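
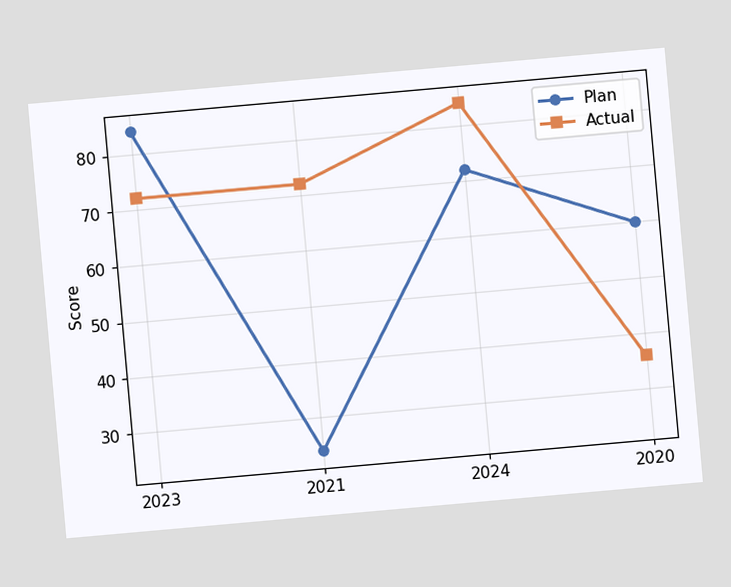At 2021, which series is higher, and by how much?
The chart is tilted about 5° counter-clockwise. At 2021, Actual sits above the other line by 48.

Actual, by 48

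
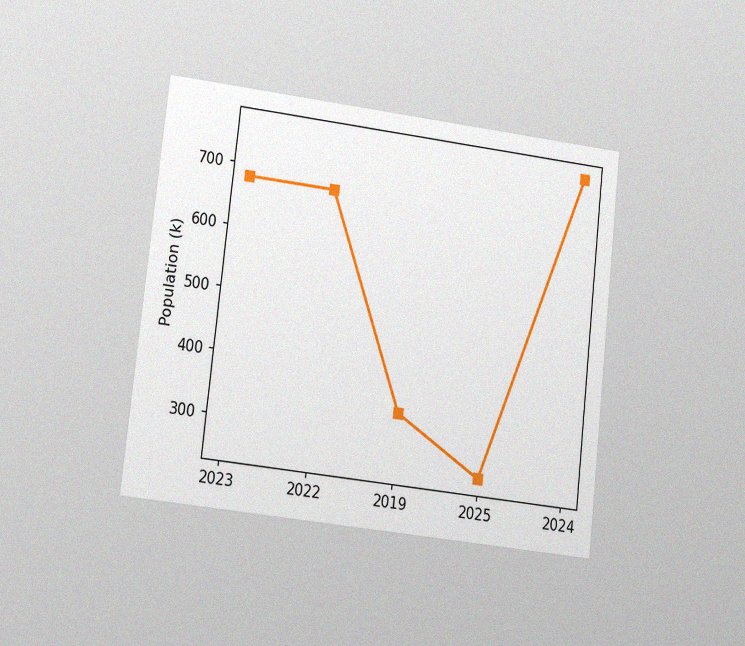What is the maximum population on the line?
The chart is tilted about 6° clockwise and viewed at a slight angle, with some photo noise. The highest point is at 2024, and reading across to the y-axis gives 765k.

765k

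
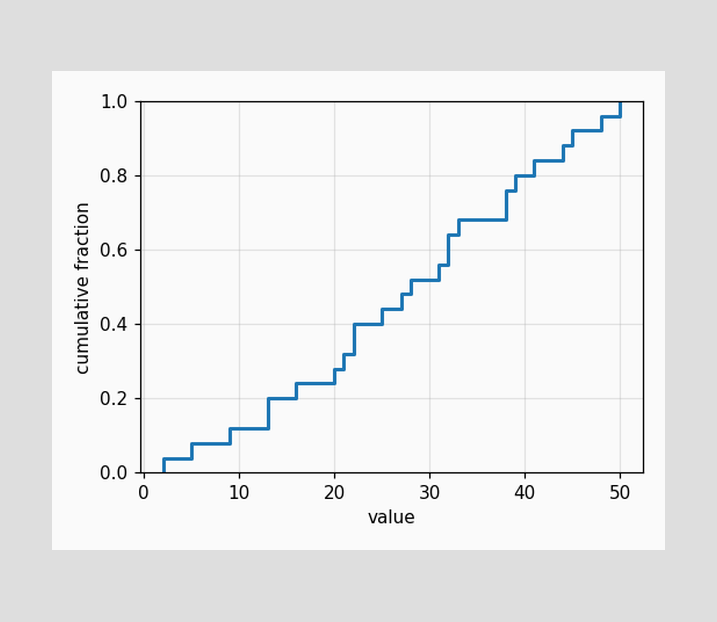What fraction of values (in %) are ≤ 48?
96%

At x=48 the ECDF step is at 96%.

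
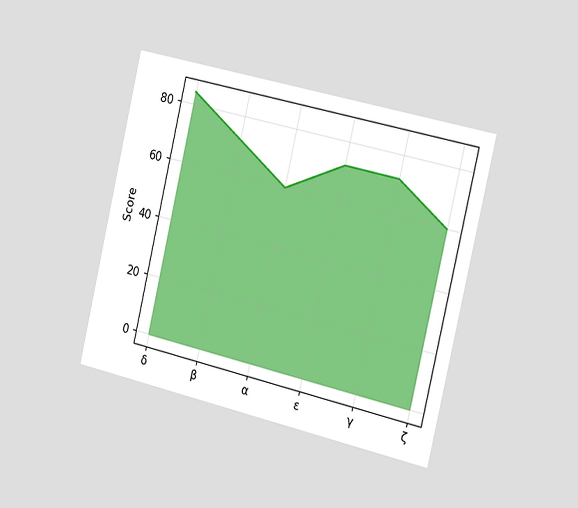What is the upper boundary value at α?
The chart is tilted about 13° clockwise and viewed slightly from the right. At α the upper boundary is at 60.

60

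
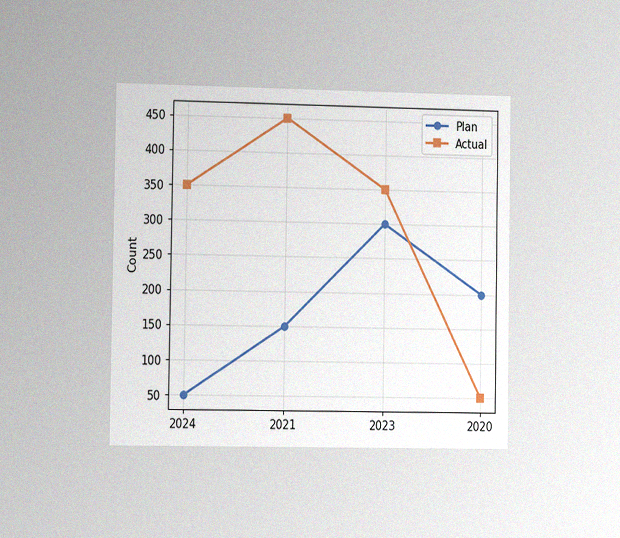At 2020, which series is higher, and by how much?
The chart is viewed slightly from the left, with some photo noise. At 2020, Plan sits above the other line by 150.

Plan, by 150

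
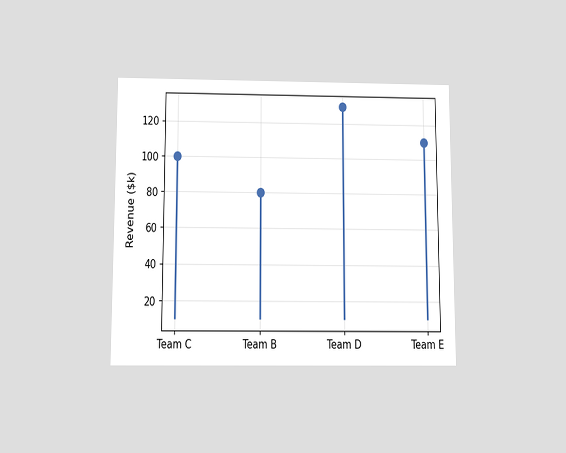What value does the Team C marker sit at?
$100k

The chart is viewed slightly from below. The Team C marker sits at $100k.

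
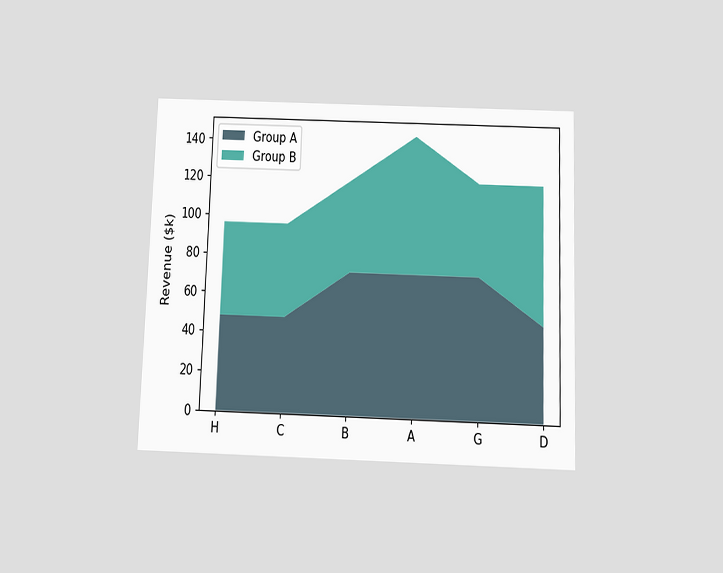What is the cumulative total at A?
The chart is viewed slightly from below. The stacked total at A reaches $144k.

$144k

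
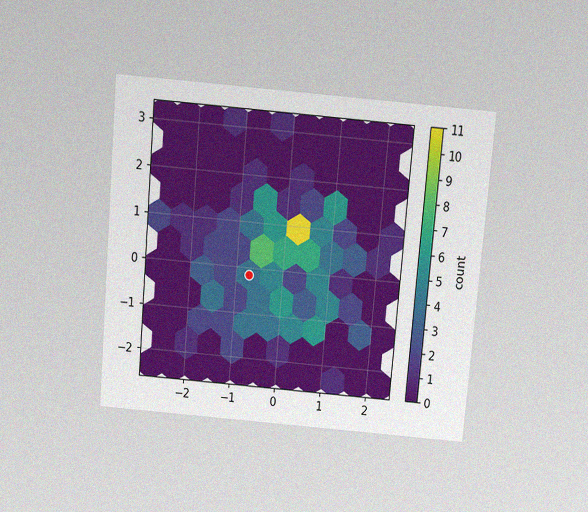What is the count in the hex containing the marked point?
4

The chart is tilted about 5° clockwise and viewed slightly from above, with some photo noise. The marked hex reads 4 on the colorbar.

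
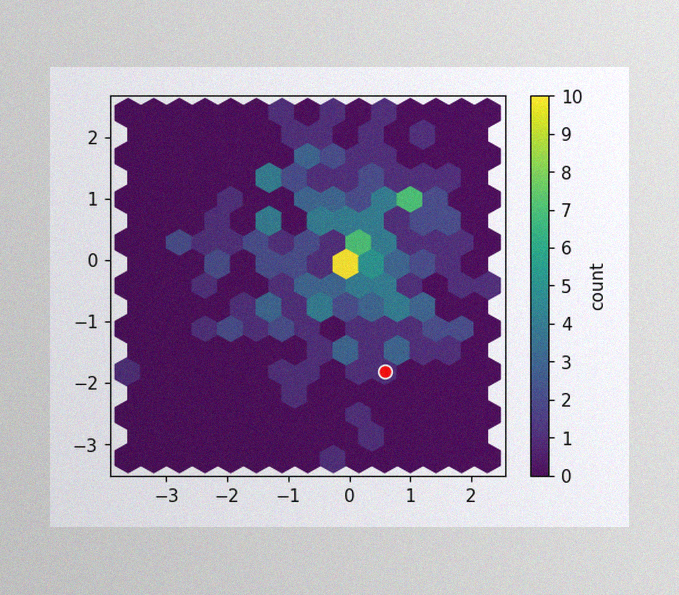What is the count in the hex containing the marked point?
1

The image has some photo noise and uneven lighting. The marked hex reads 1 on the colorbar.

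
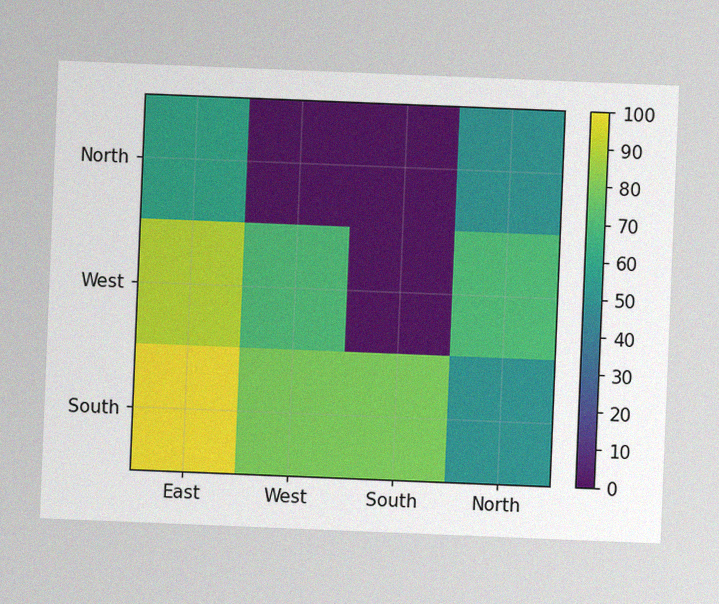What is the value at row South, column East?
100

The chart is tilted about 2° clockwise, with some photo noise. Matching cell (South, East) against the colorbar gives 100.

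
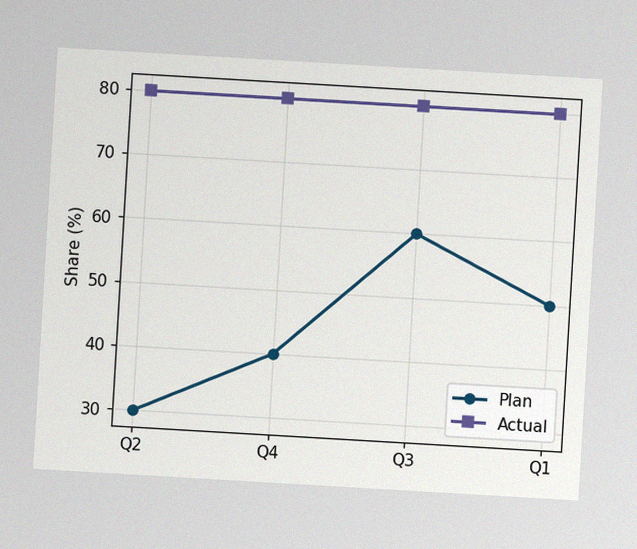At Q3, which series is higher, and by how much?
Actual, by 20%

The chart is tilted about 3° clockwise, with some photo noise. At Q3, Actual sits above the other line by 20%.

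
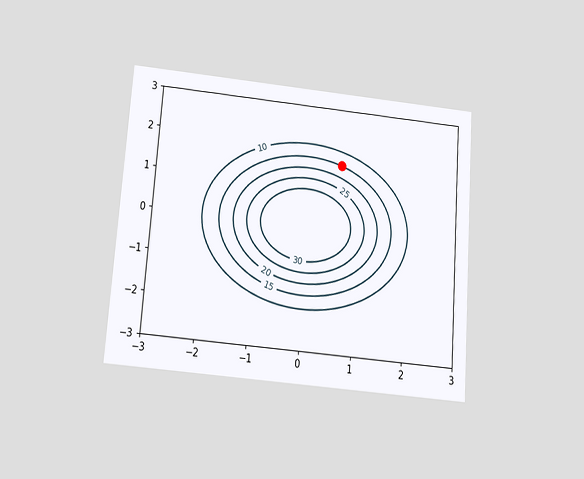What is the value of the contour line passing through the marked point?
15

The chart is tilted about 4° clockwise and viewed slightly from below. The marked point sits on the contour labelled 15.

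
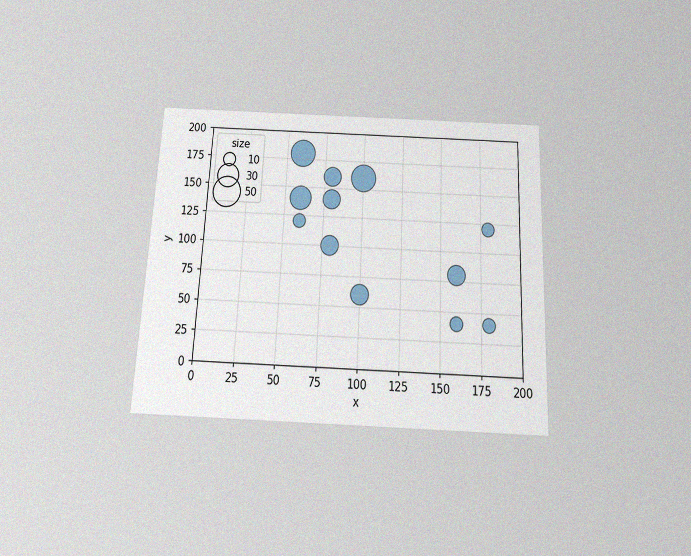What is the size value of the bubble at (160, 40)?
10

The chart is tilted about 3° clockwise and viewed slightly from below, with some photo noise. Matching the bubble at (160, 40) against the size legend gives 10.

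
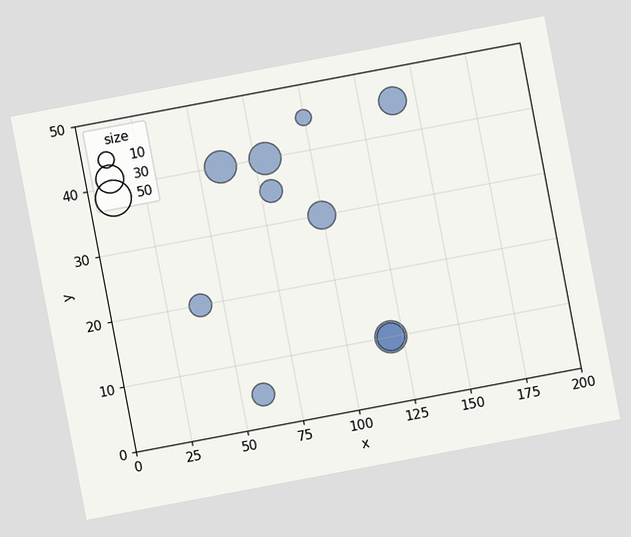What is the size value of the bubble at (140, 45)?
The chart is tilted about 11° counter-clockwise. Matching the bubble at (140, 45) against the size legend gives 30.

30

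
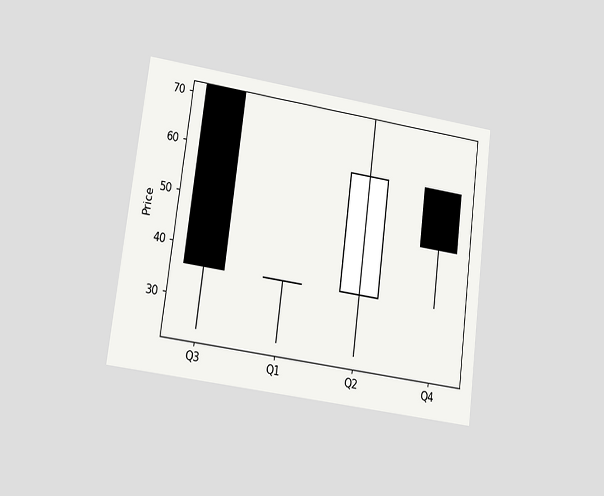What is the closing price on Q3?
The chart is tilted about 7° clockwise and viewed at a slight angle. The Q3 candle closes at 36.

36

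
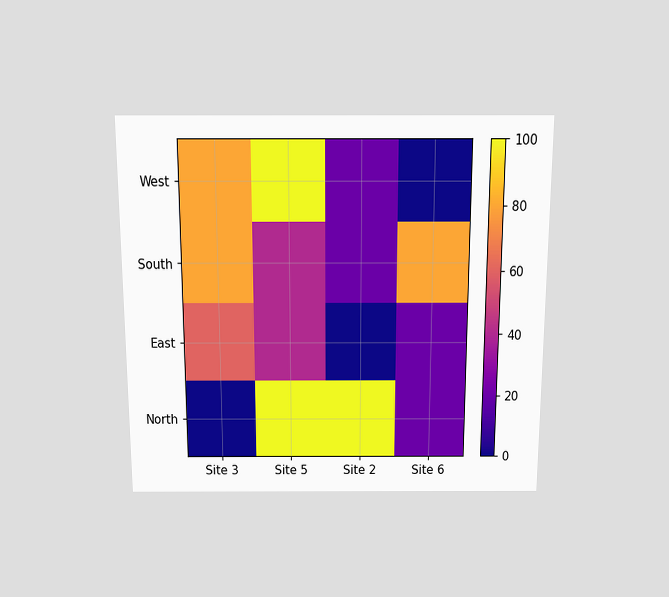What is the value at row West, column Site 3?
80

The chart is viewed slightly from above. Matching cell (West, Site 3) against the colorbar gives 80.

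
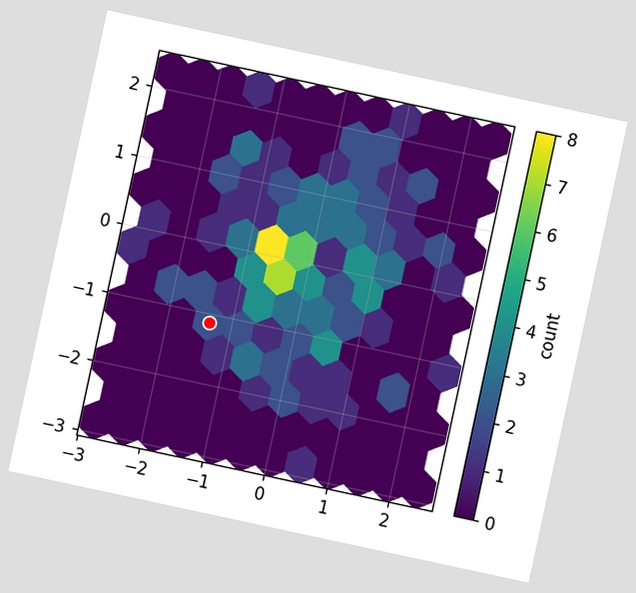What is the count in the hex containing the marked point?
The chart is tilted about 12° clockwise. The marked hex reads 2 on the colorbar.

2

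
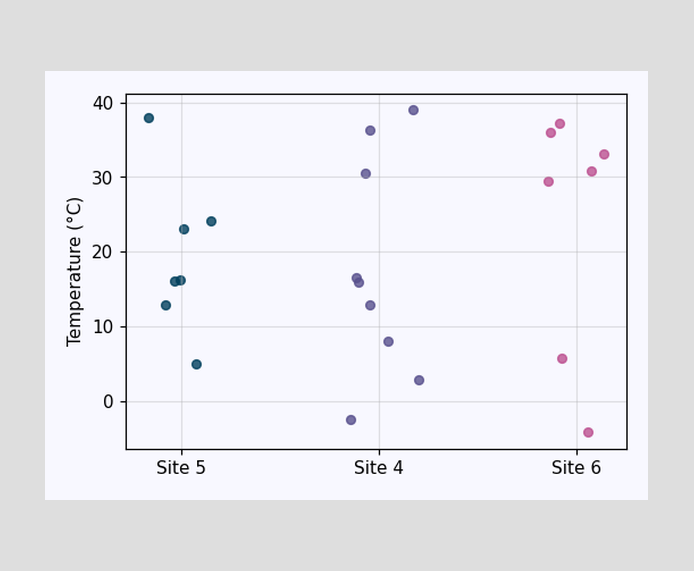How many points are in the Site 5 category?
7

Counting the markers in the Site 5 column gives 7.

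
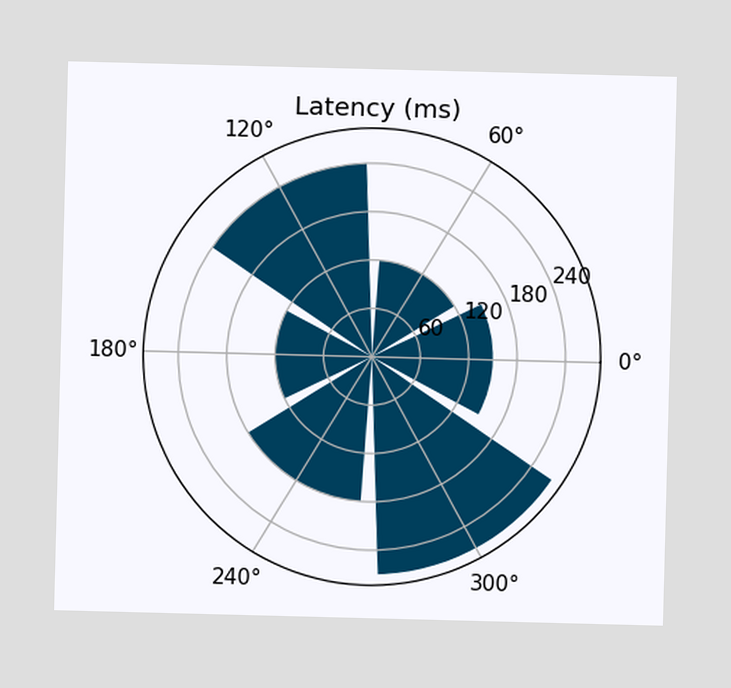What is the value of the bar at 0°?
150ms

The bar at 0° reaches 150ms on the radial axis.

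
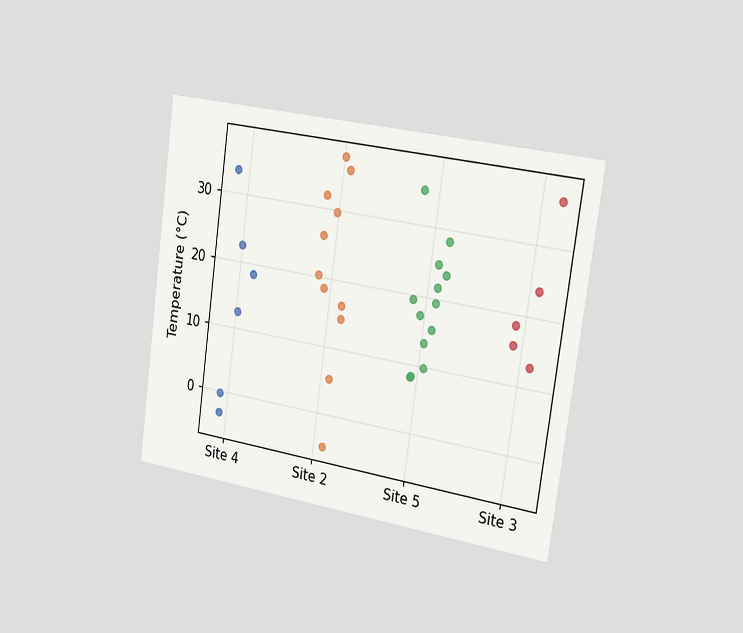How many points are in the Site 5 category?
13

The chart is tilted about 8° clockwise and viewed slightly from the right. Counting the markers in the Site 5 column gives 13.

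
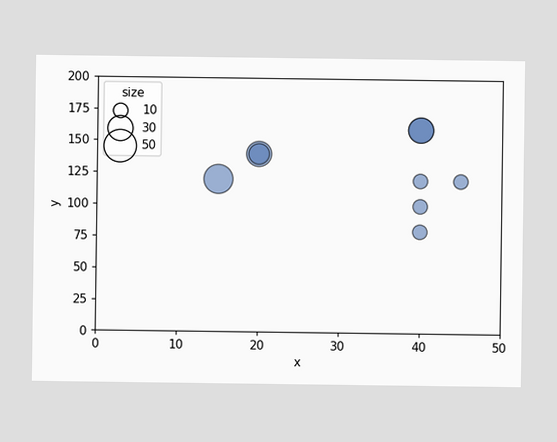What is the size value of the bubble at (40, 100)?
10

Matching the bubble at (40, 100) against the size legend gives 10.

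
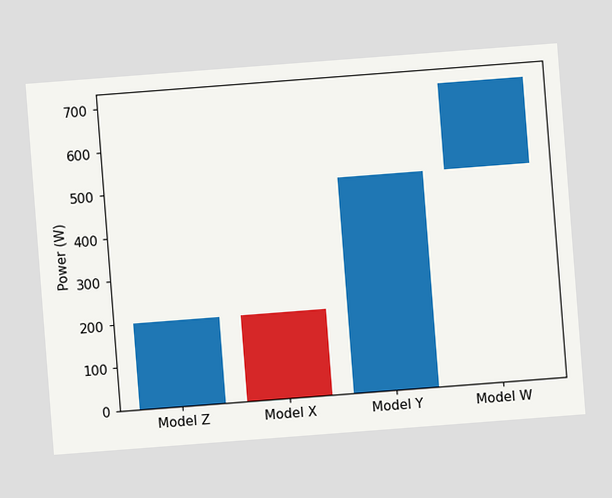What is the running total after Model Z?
The chart is tilted about 4° counter-clockwise. After Model Z the running total reaches 200W.

200W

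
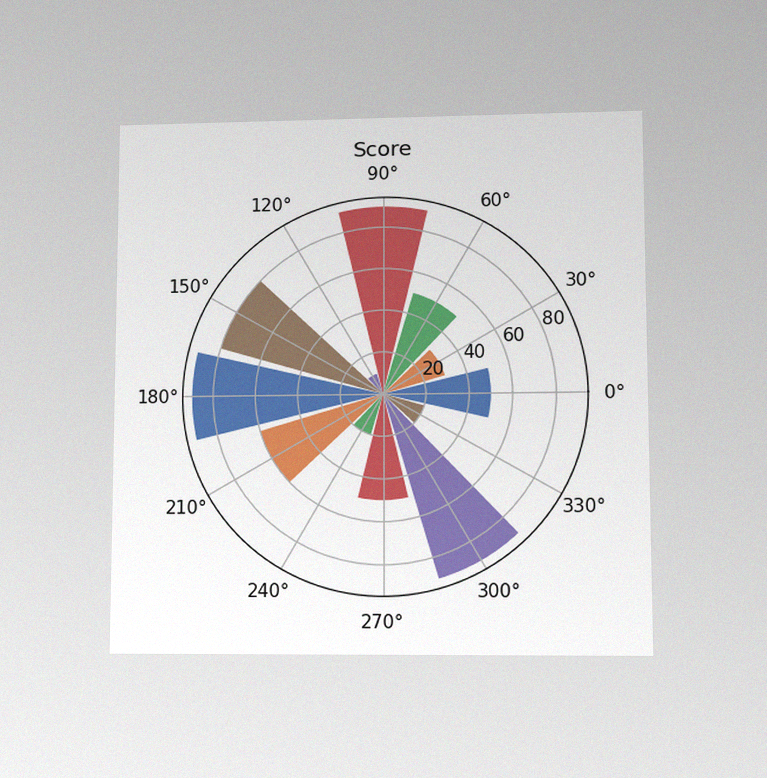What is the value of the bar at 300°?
The chart is viewed at a slight angle, with some photo noise. The bar at 300° reaches 90 on the radial axis.

90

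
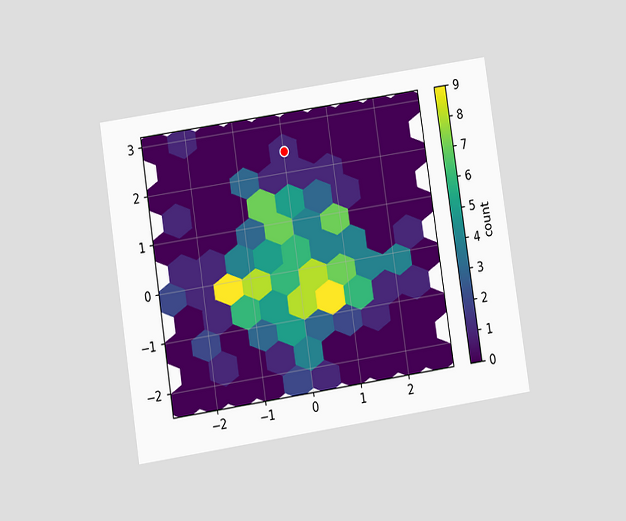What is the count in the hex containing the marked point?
The chart is tilted about 9° counter-clockwise and viewed at a slight angle. The marked hex reads 1 on the colorbar.

1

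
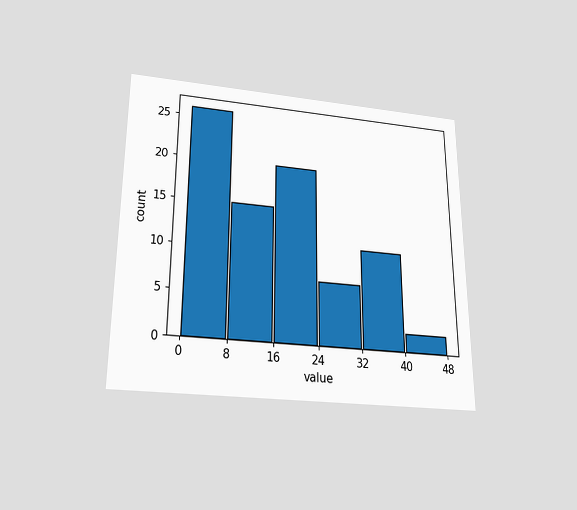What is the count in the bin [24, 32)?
The chart is viewed slightly from below. The [24, 32) bin has height 7.

7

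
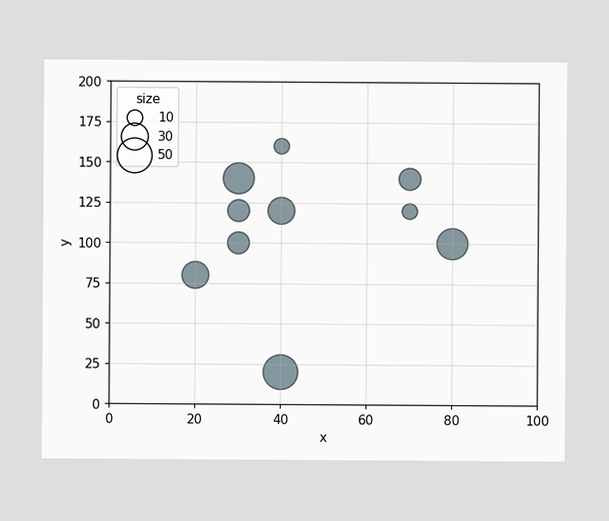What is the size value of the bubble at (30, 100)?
20

Matching the bubble at (30, 100) against the size legend gives 20.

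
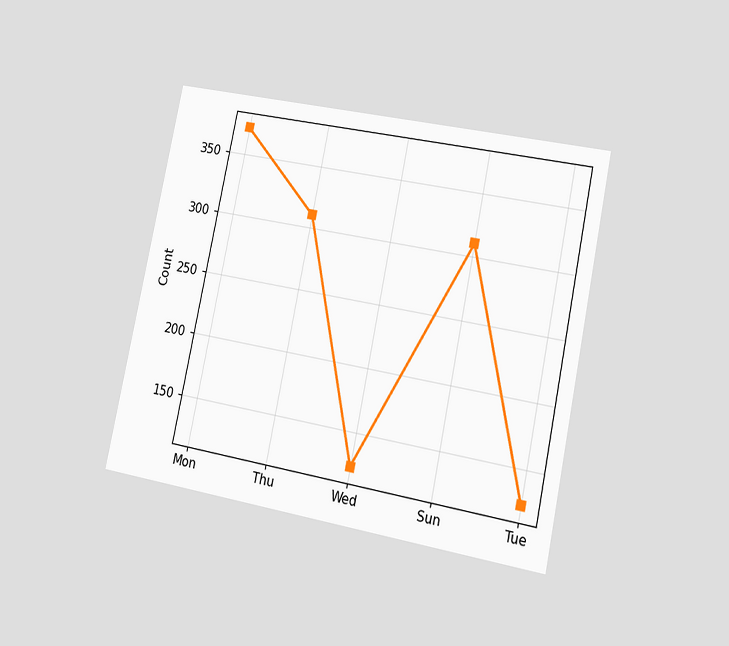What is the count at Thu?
310

The chart is tilted about 12° clockwise and viewed slightly from the right. At Thu, the line is at 310.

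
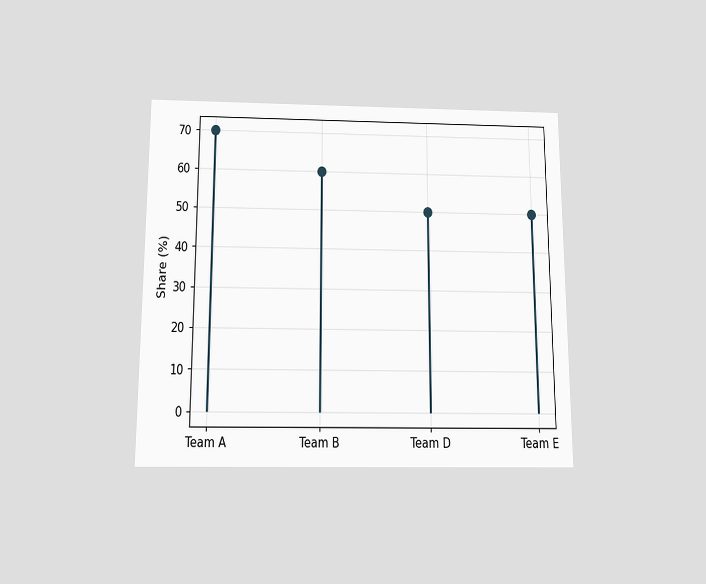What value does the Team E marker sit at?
The chart is viewed slightly from below. The Team E marker sits at 50%.

50%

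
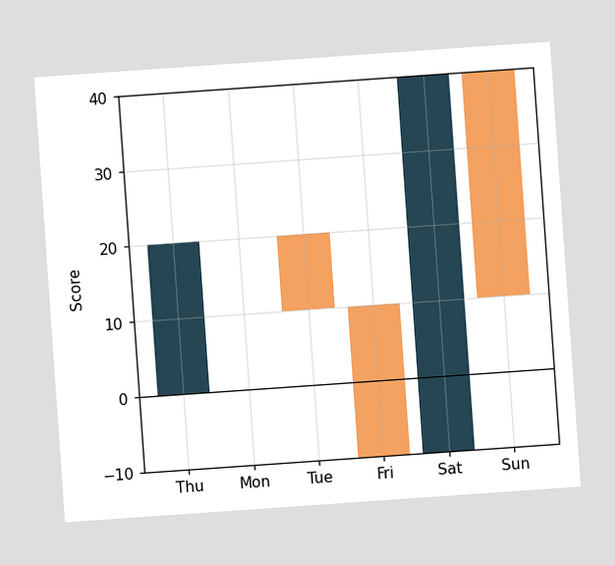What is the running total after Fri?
-10

The chart is tilted about 4° counter-clockwise. After Fri the running total reaches -10.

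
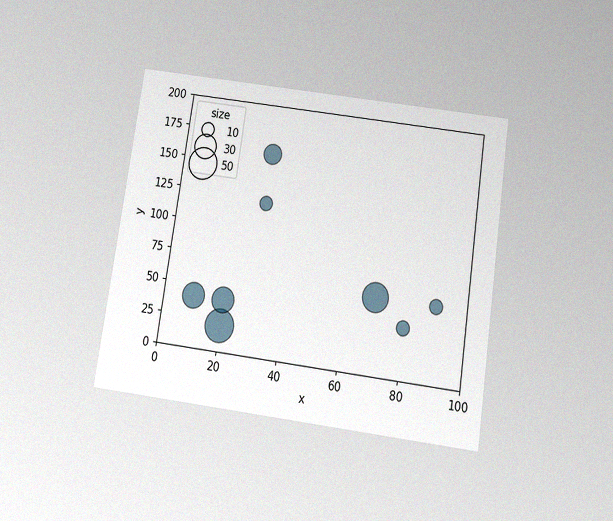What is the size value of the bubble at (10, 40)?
The chart is tilted about 8° clockwise and viewed slightly from below, with some photo noise. Matching the bubble at (10, 40) against the size legend gives 30.

30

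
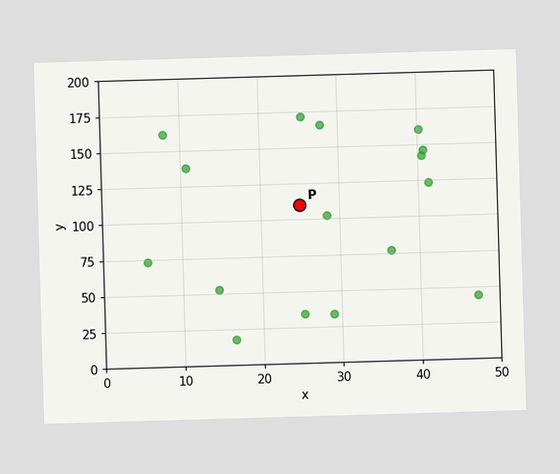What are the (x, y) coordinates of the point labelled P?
(25, 110)

Following the gridlines from P to each axis, P sits at (25, 110).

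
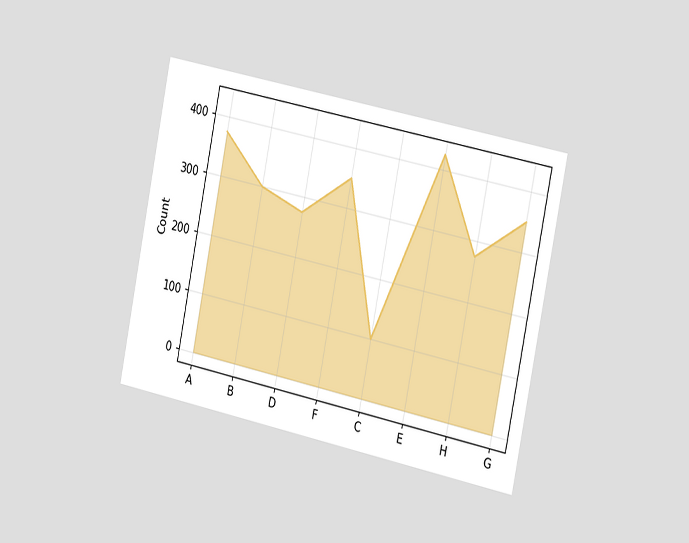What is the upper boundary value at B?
300

The chart is tilted about 12° clockwise and viewed slightly from the right. At B the upper boundary is at 300.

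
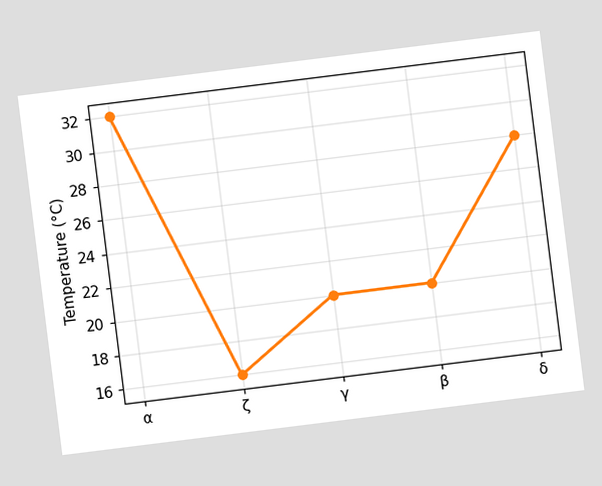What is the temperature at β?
20°C

The chart is tilted about 7° counter-clockwise. At β, the line is at 20°C.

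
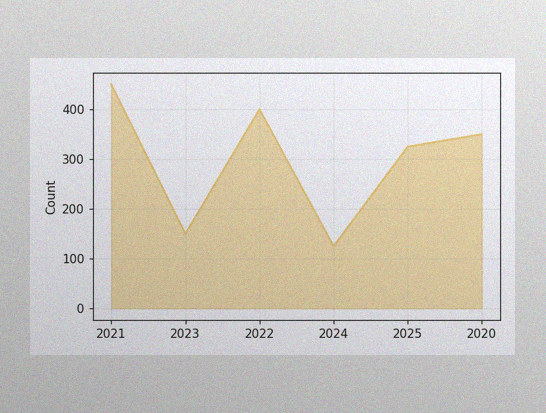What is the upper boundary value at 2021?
450

The image has some photo noise and uneven lighting. At 2021 the upper boundary is at 450.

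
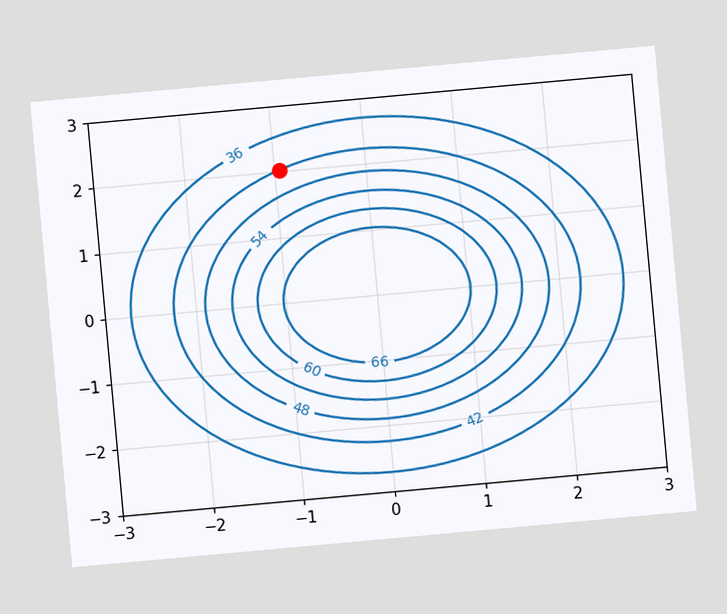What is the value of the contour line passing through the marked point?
42

The chart is tilted about 5° counter-clockwise. The marked point sits on the contour labelled 42.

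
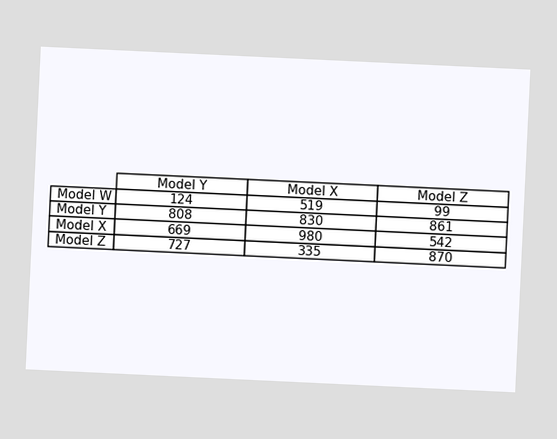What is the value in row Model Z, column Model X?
335

The chart is tilted about 3° clockwise. The (Model Z, Model X) cell reads 335.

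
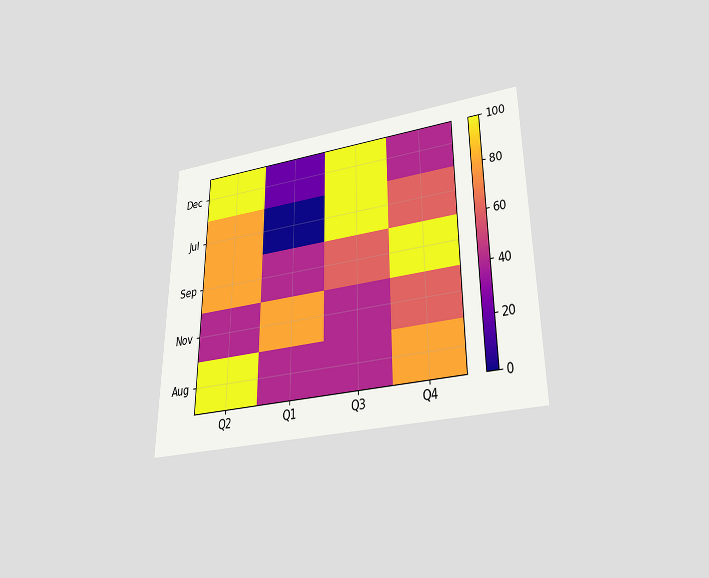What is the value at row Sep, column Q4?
100

The chart is viewed slightly from below. Matching cell (Sep, Q4) against the colorbar gives 100.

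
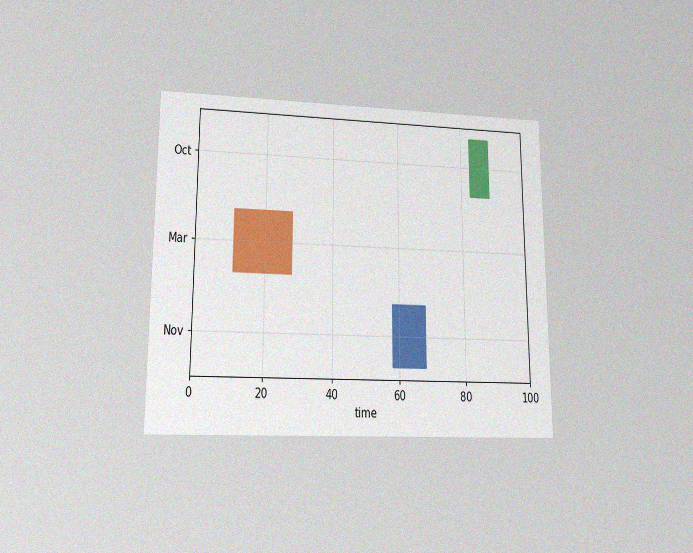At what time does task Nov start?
58

The chart is viewed at a slight angle, with some photo noise. The Nov bar begins at t=58.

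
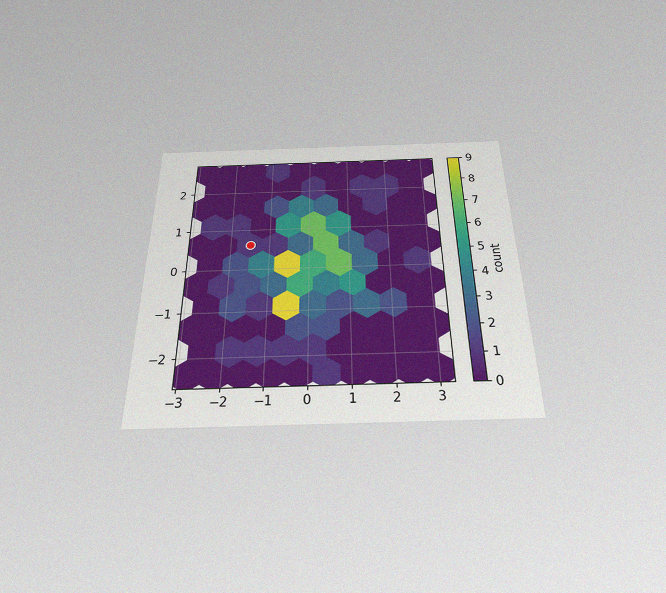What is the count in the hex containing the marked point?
1

The chart is viewed slightly from below, with some photo noise. The marked hex reads 1 on the colorbar.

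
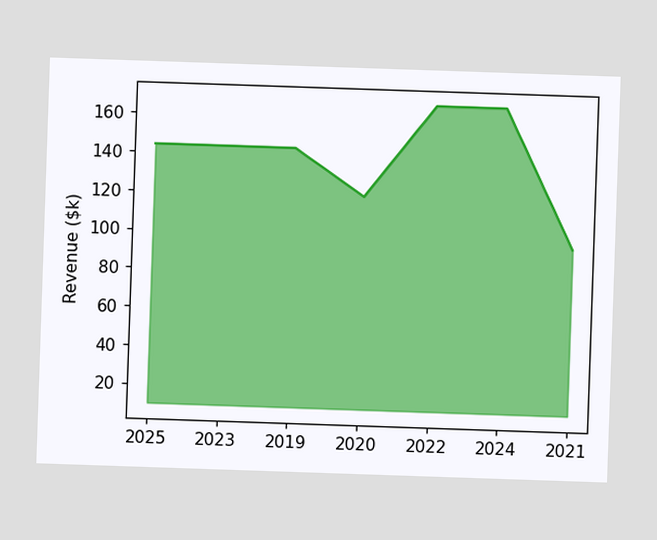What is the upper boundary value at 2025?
At 2025 the upper boundary is at $144k.

$144k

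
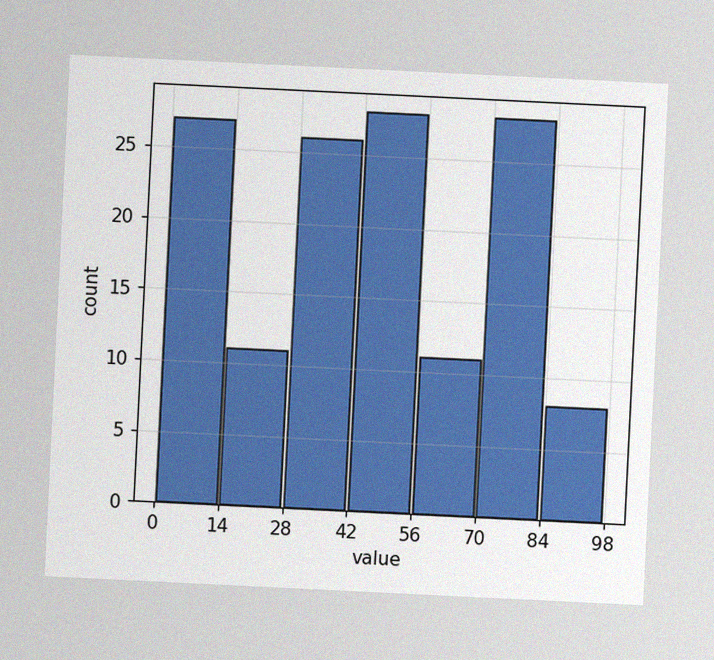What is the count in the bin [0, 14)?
The chart is tilted about 3° clockwise, with some photo noise. The [0, 14) bin has height 27.

27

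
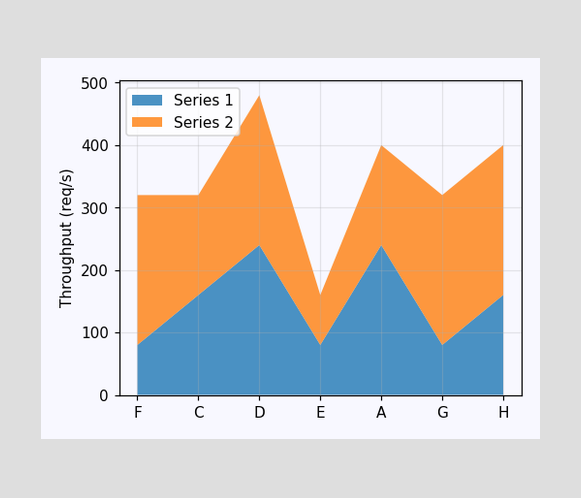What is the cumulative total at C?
320req/s

The stacked total at C reaches 320req/s.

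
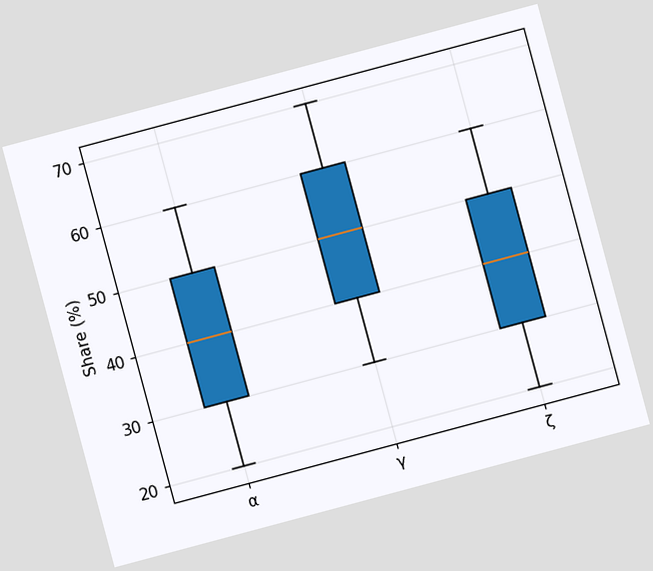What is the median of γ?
50%

The chart is tilted about 15° counter-clockwise. The median line in the γ box sits at 50%.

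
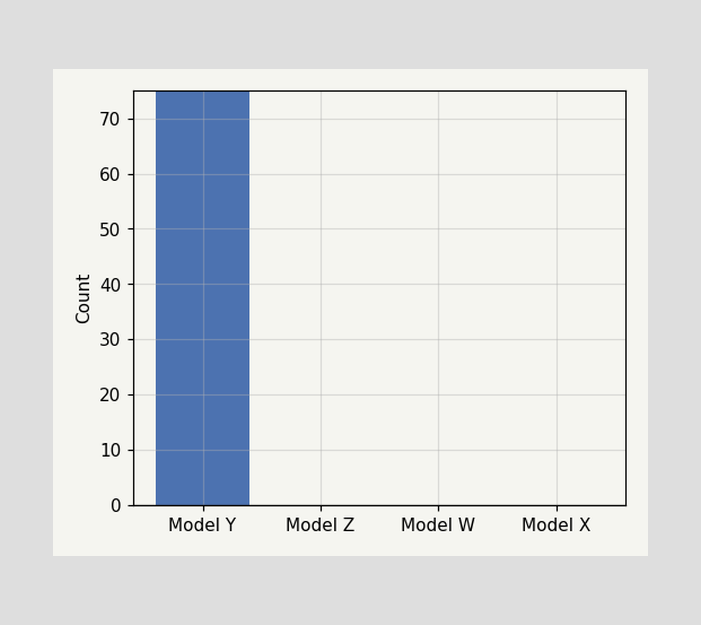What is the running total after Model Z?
After Model Z the running total reaches 75.

75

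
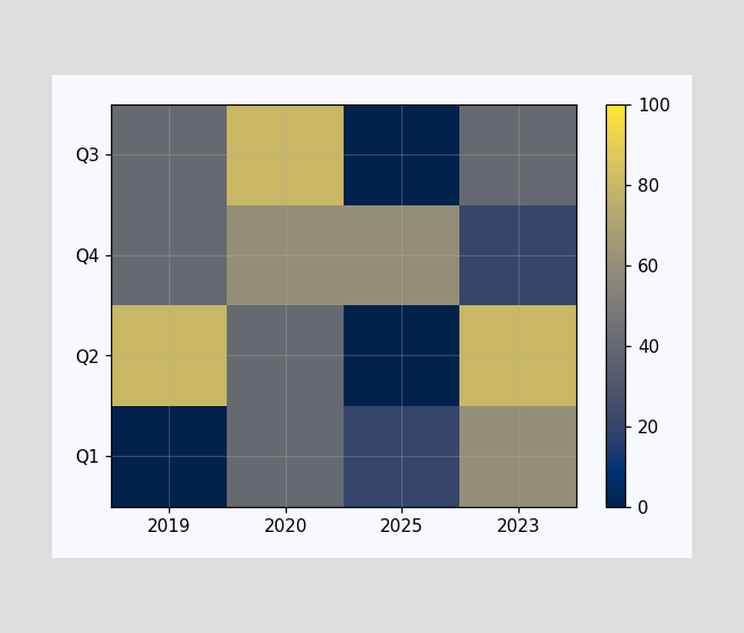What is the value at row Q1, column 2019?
Matching cell (Q1, 2019) against the colorbar gives 0.

0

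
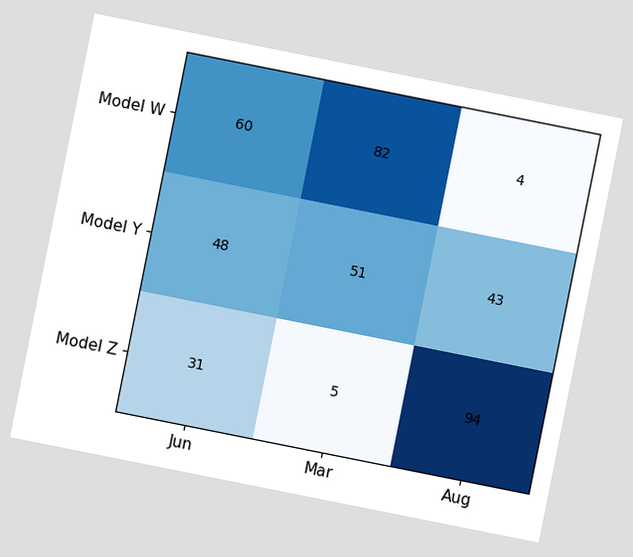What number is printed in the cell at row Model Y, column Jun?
The chart is tilted about 11° clockwise. The (Model Y, Jun) cell reads 48.

48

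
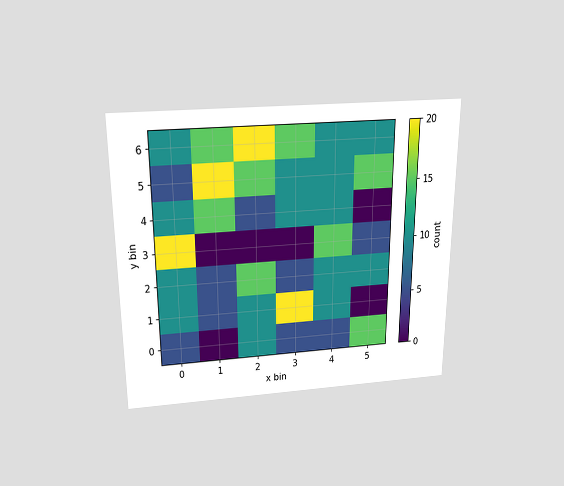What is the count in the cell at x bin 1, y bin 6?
The chart is viewed slightly from above. Matching the cell (1, 6) against the colorbar gives 15.

15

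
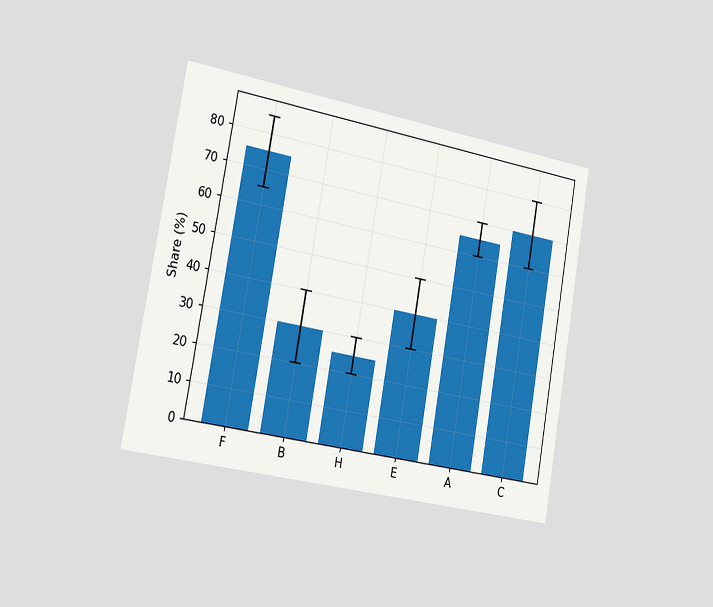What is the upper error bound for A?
The chart is tilted about 10° clockwise and viewed slightly from the left. The A bar's upper whisker reaches 70%.

70%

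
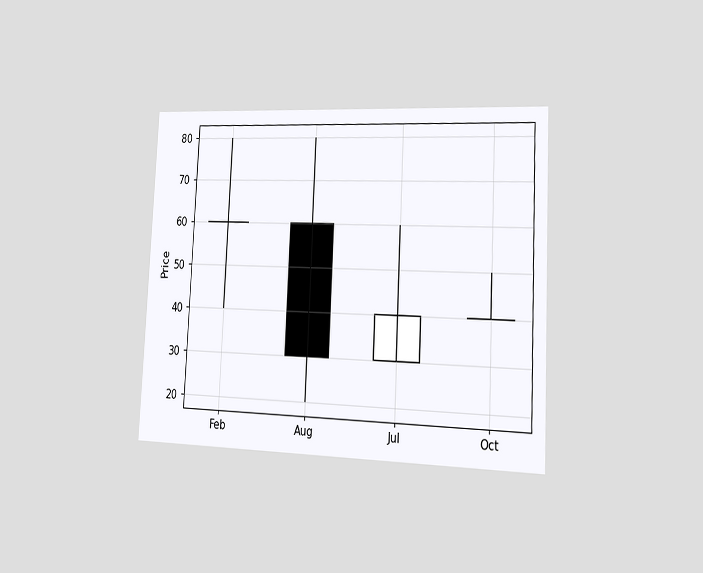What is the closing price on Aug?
30

The chart is tilted about 3° clockwise and viewed slightly from the right. The Aug candle closes at 30.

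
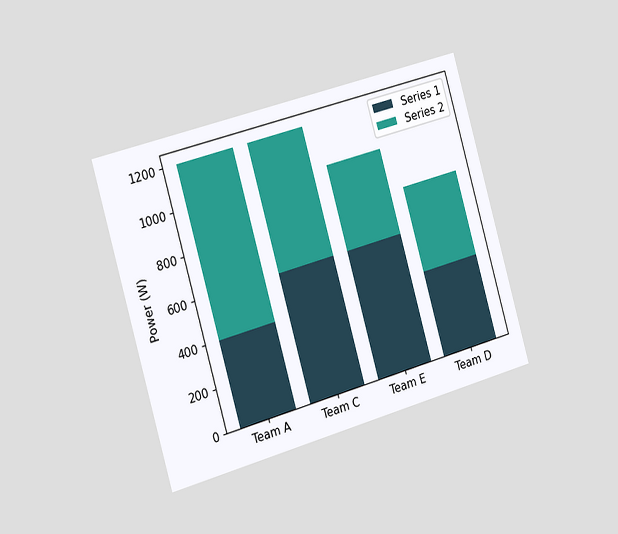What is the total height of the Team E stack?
The chart is tilted about 16° counter-clockwise and viewed slightly from the left. The Team E stack's top reaches 1000W on the y-axis.

1000W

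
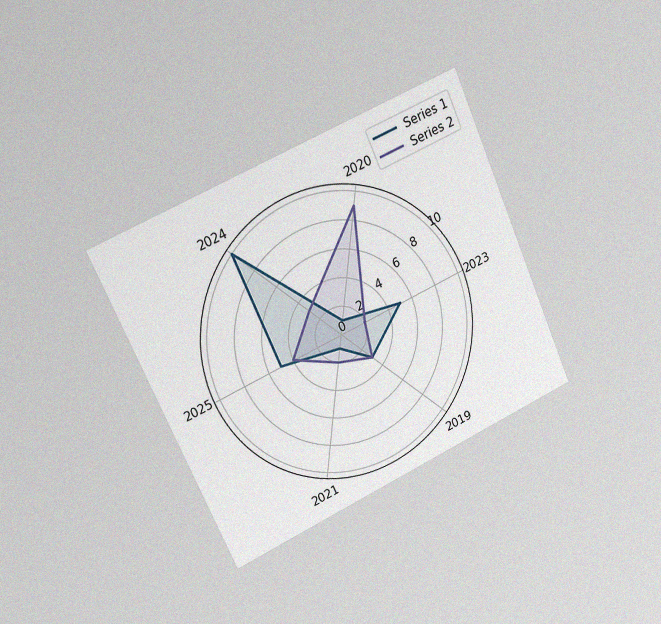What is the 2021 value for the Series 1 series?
The chart is tilted about 24° counter-clockwise and viewed slightly from the left, with some photo noise. On the 2021 axis, Series 1 reaches 1.

1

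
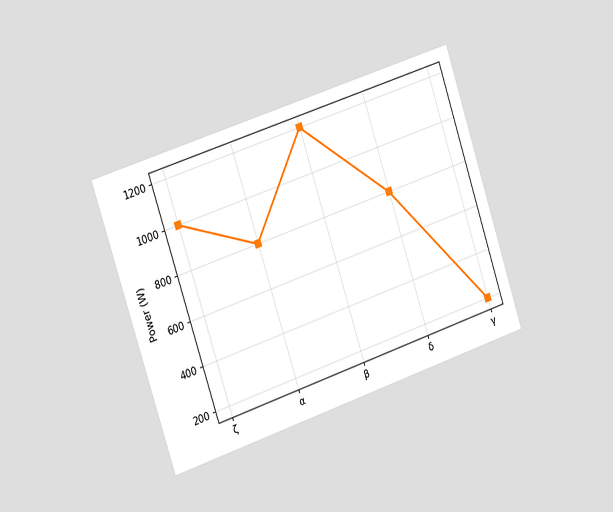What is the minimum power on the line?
The chart is tilted about 18° counter-clockwise and viewed slightly from the left. The lowest point is at γ, and reading across to the y-axis gives 200W.

200W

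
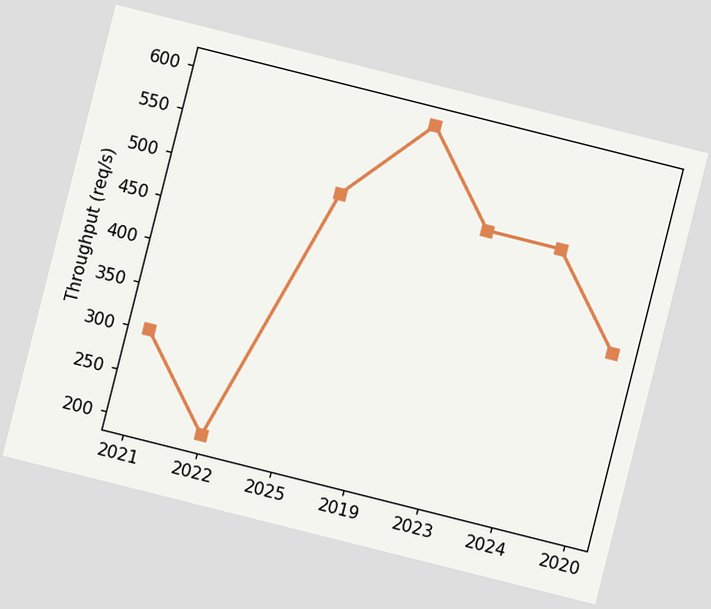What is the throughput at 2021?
300req/s

The chart is tilted about 14° clockwise. At 2021, the line is at 300req/s.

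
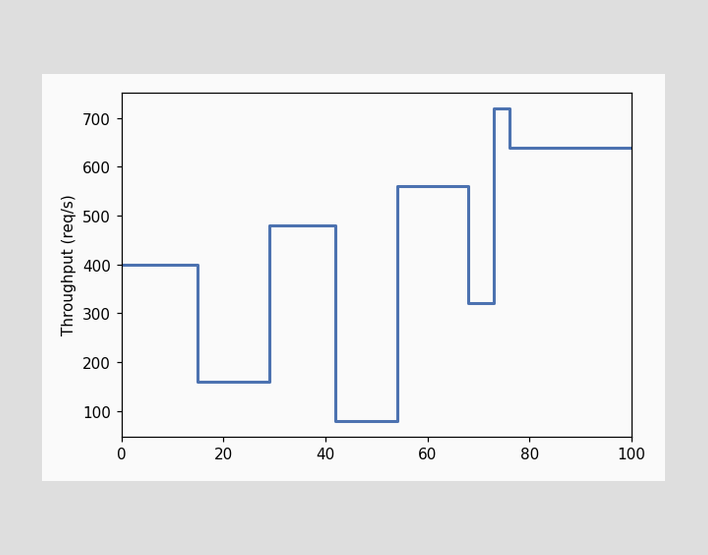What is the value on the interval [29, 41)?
On [29, 41) the step sits at 480req/s.

480req/s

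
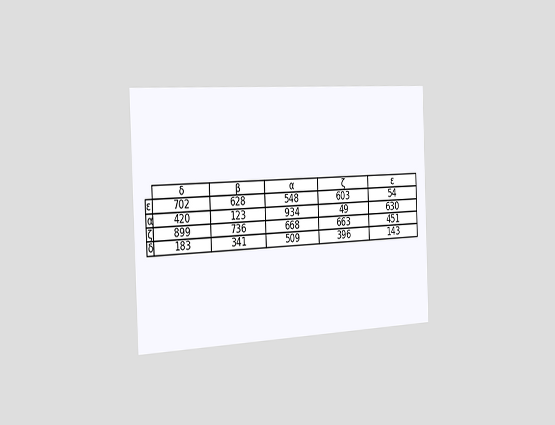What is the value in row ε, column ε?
The chart is tilted about 2° counter-clockwise and viewed slightly from the left. The (ε, ε) cell reads 54.

54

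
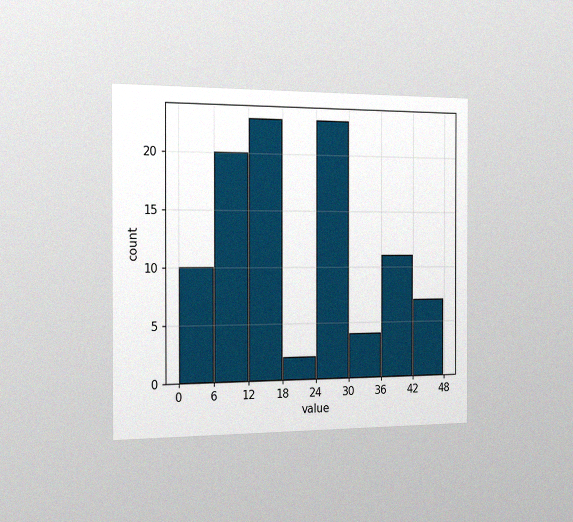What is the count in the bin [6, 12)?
20

The chart is viewed slightly from the left, with some photo noise. The [6, 12) bin has height 20.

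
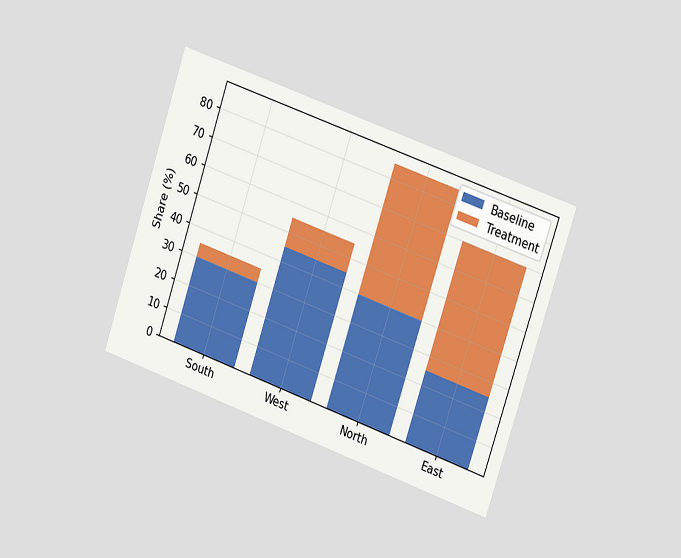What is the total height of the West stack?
55%

The chart is tilted about 19° clockwise and viewed slightly from the right. The West stack's top reaches 55% on the y-axis.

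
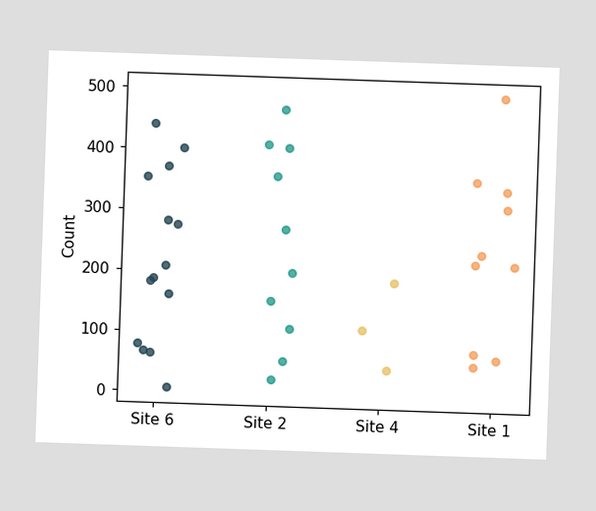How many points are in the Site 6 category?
Counting the markers in the Site 6 column gives 14.

14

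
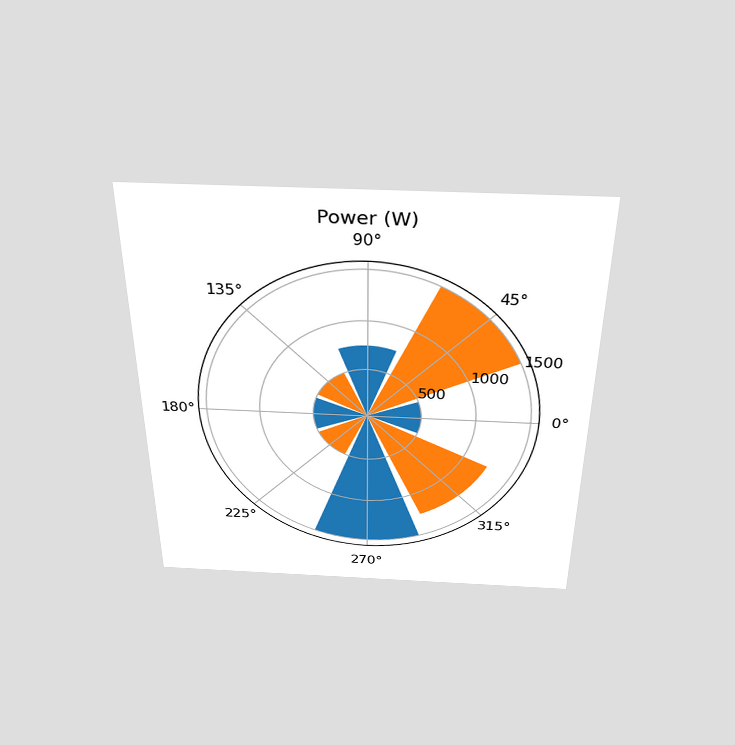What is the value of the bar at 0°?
500W

The chart is viewed slightly from above. The bar at 0° reaches 500W on the radial axis.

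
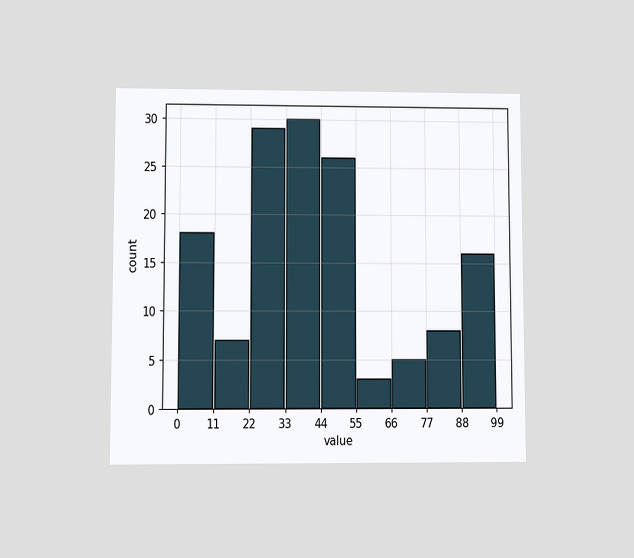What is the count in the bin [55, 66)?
The chart is viewed at a slight angle. The [55, 66) bin has height 3.

3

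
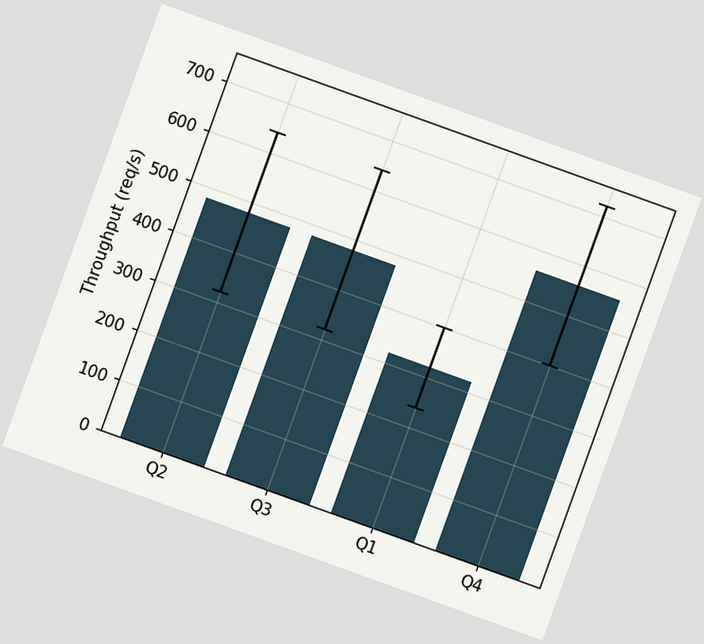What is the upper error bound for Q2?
640req/s

The chart is tilted about 20° clockwise. The Q2 bar's upper whisker reaches 640req/s.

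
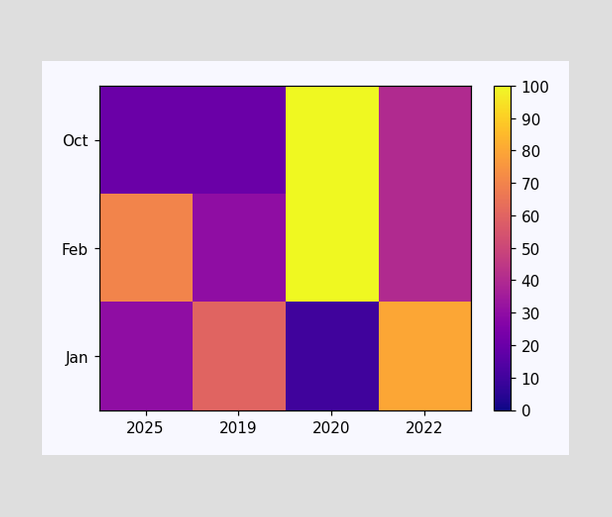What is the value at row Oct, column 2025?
Matching cell (Oct, 2025) against the colorbar gives 20.

20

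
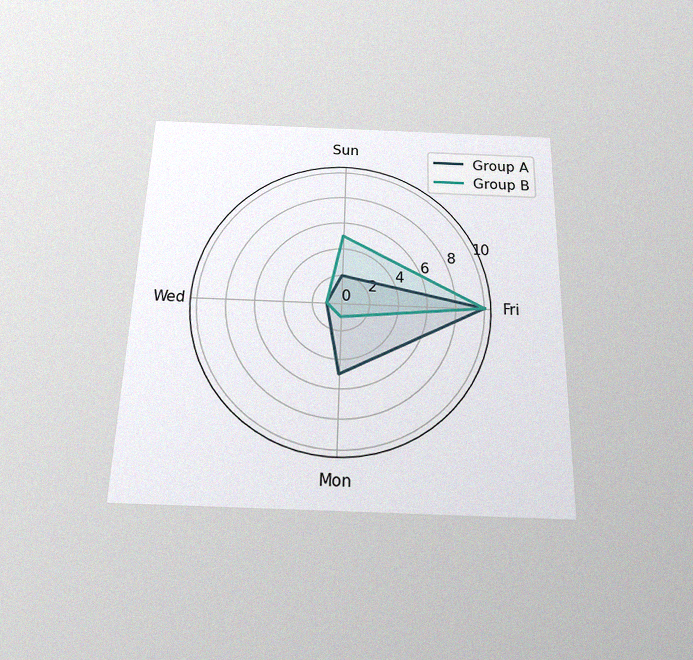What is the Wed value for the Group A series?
The chart is viewed slightly from below, with some photo noise. On the Wed axis, Group A reaches 1.

1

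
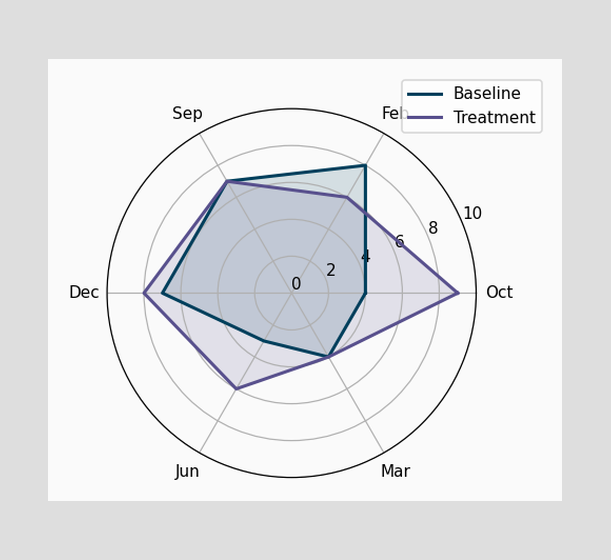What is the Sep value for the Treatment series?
7

On the Sep axis, Treatment reaches 7.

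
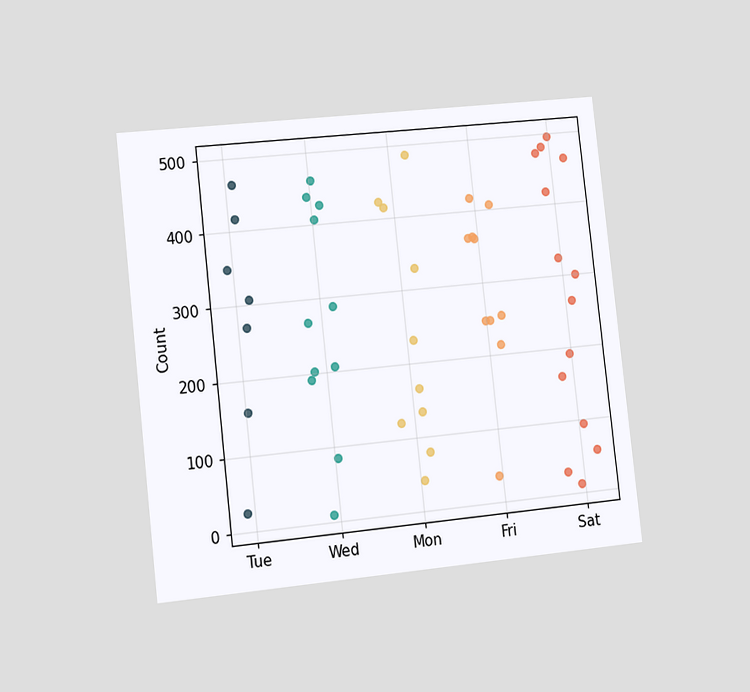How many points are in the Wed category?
11

The chart is tilted about 6° counter-clockwise and viewed slightly from the left. Counting the markers in the Wed column gives 11.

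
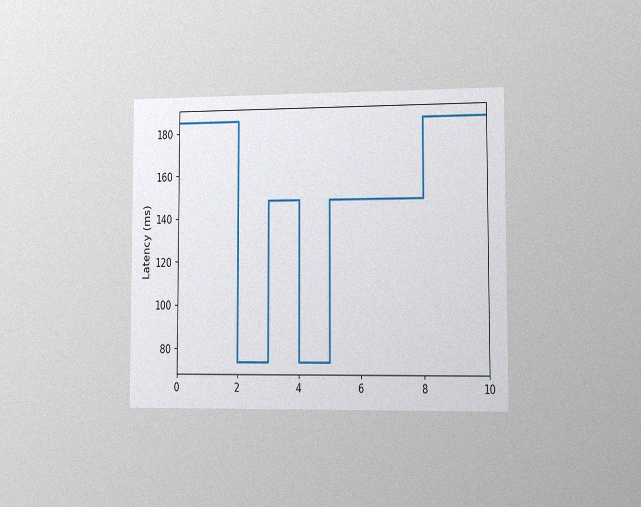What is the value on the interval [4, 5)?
74ms

The chart is viewed slightly from the right, with some photo noise. On [4, 5) the step sits at 74ms.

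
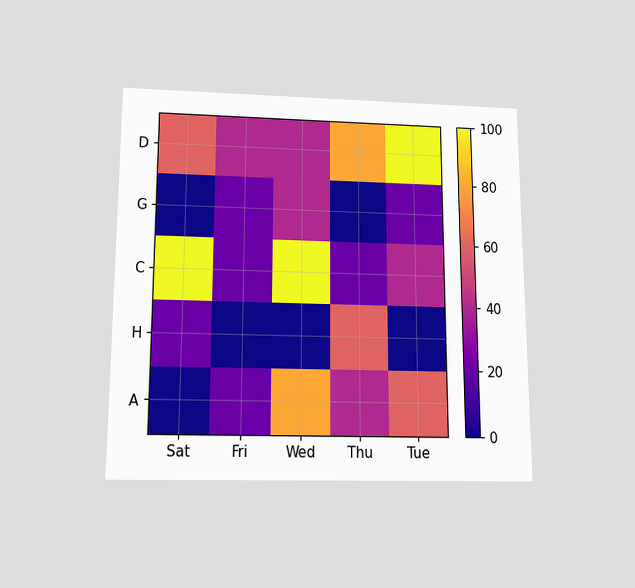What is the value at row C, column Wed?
100

The chart is viewed slightly from below. Matching cell (C, Wed) against the colorbar gives 100.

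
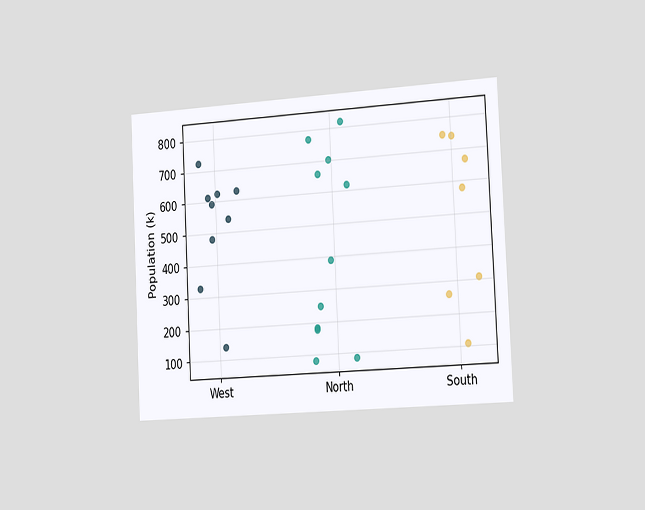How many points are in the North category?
11

The chart is tilted about 3° counter-clockwise and viewed slightly from the right. Counting the markers in the North column gives 11.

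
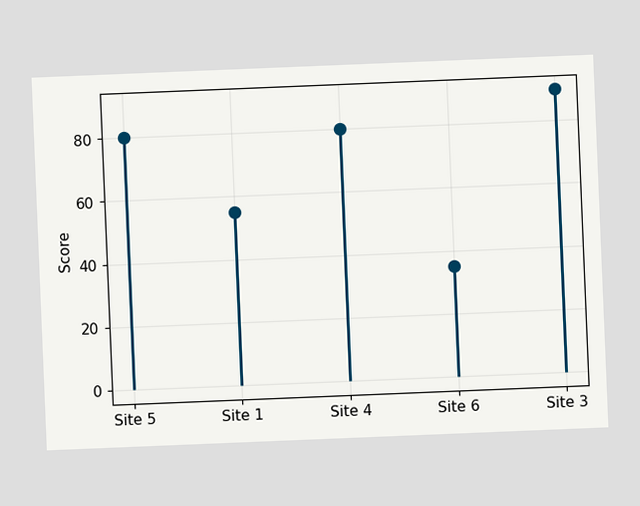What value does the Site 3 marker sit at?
The chart is tilted about 2° counter-clockwise. The Site 3 marker sits at 90.

90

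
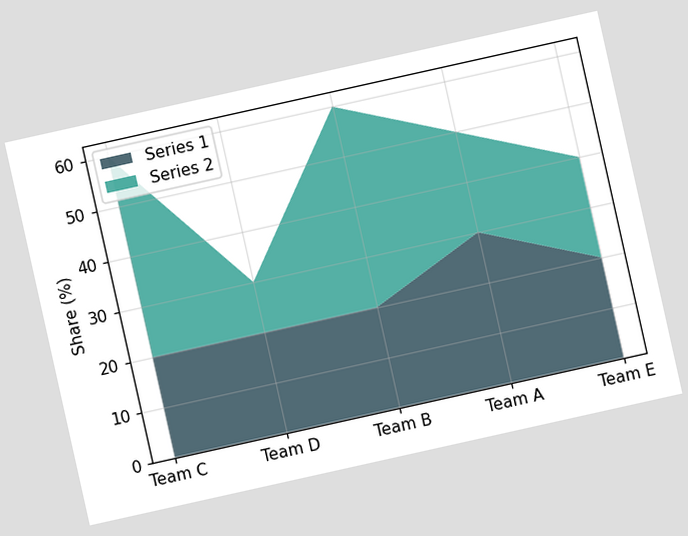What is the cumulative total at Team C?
60%

The chart is tilted about 13° counter-clockwise. The stacked total at Team C reaches 60%.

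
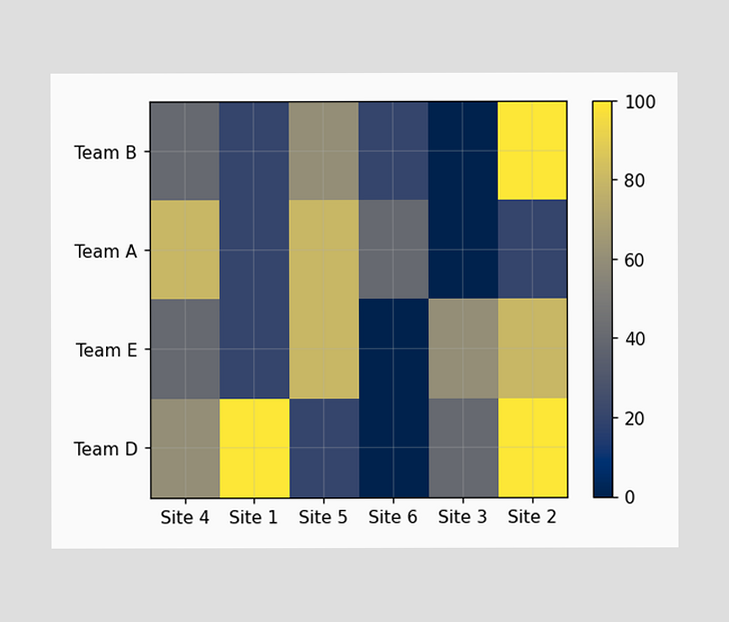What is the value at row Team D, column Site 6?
Matching cell (Team D, Site 6) against the colorbar gives 0.

0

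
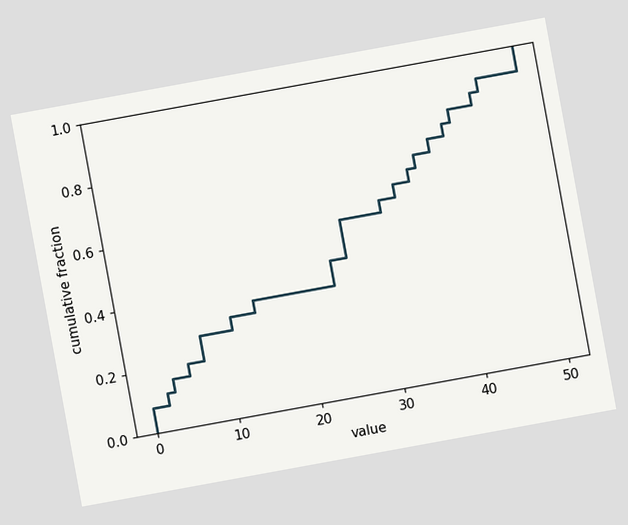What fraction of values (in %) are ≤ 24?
The chart is tilted about 10° counter-clockwise. At x=24 the ECDF step is at 44%.

44%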